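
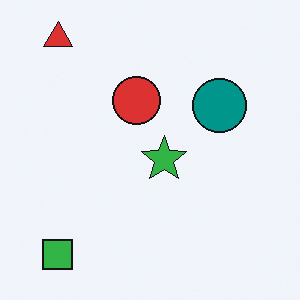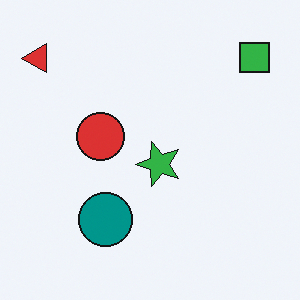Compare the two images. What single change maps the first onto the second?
The transformation is: transposed (reflected across the top-left ↔ bottom-right diagonal).

Shapes have swapped their row and column positions — what was in the top-right is now in the bottom-left — a diagonal reflection.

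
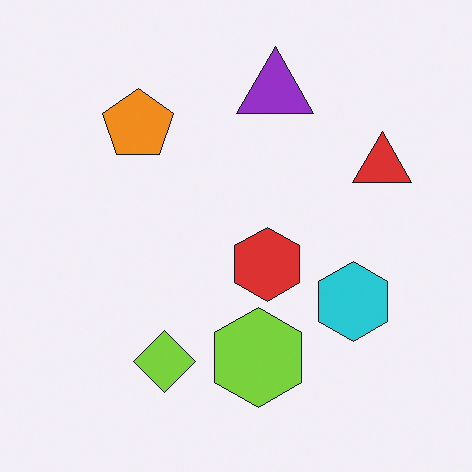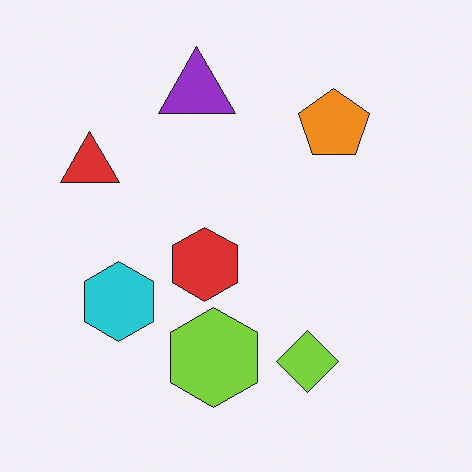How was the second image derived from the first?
The transformation is: flipped horizontally (left ↔ right).

The red triangle is in the right of the first image and the left of the second — shapes on opposite sides of the vertical midline have swapped in a mirror flip.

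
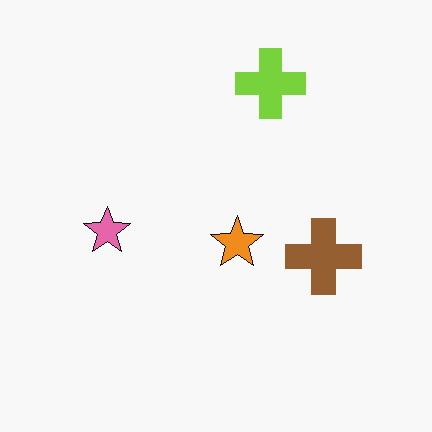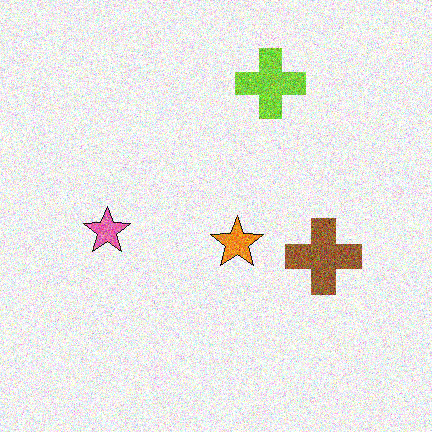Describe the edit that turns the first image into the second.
The transformation is: degraded with heavy additive noise.

Random speckle covers the whole image, including the flat background.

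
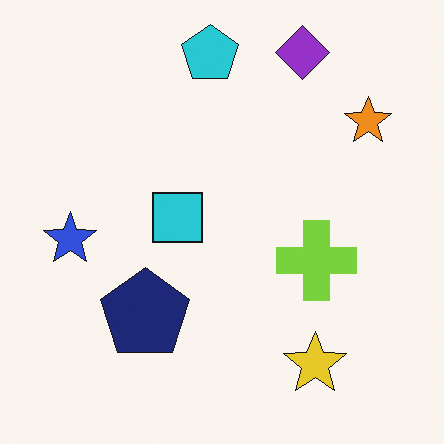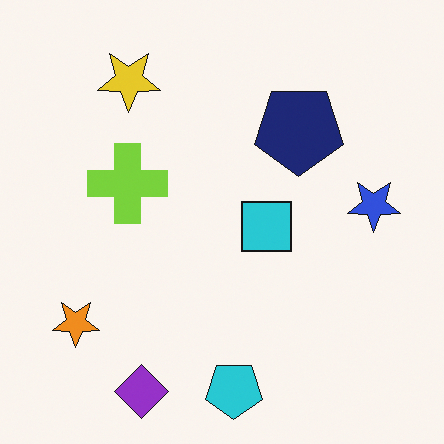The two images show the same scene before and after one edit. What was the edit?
The transformation is: rotated 180°.

The purple diamond sits in the top-right of the first image and the bottom-left of the second — consistent with a whole-image 180° rotation.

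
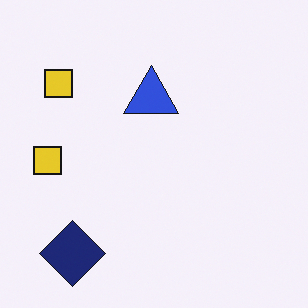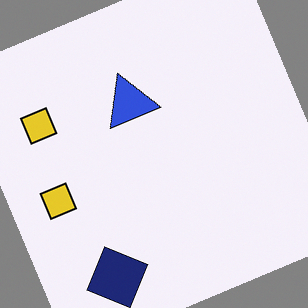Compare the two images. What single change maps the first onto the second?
The image was rotated counter-clockwise by a clearly visible amount.

Every shape is tilted by the same angle and the image corners show triangular fill wedges — a whole-image rotation by a non-right angle.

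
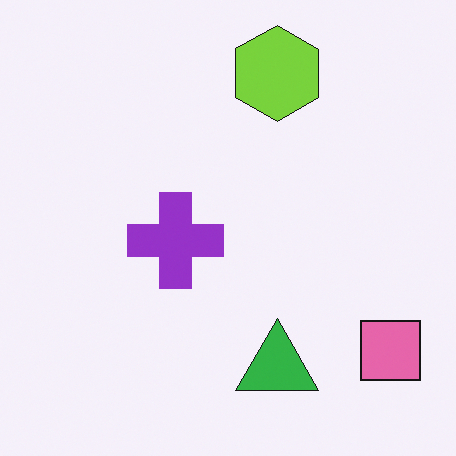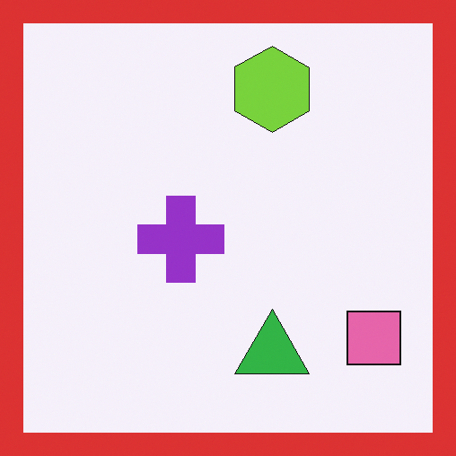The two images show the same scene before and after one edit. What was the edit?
The image was framed with a red border.

A solid red frame runs around the edge of the second image, with the content slightly shrunk inside it.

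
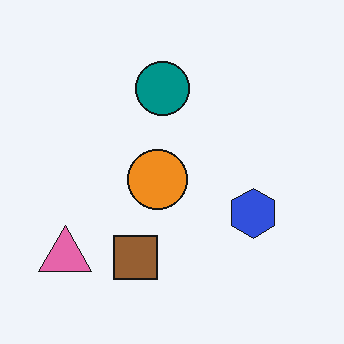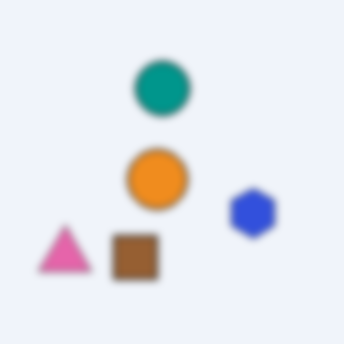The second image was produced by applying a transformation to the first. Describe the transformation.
It was moderately blurred.

Shape edges and outlines are uniformly softened across the whole image.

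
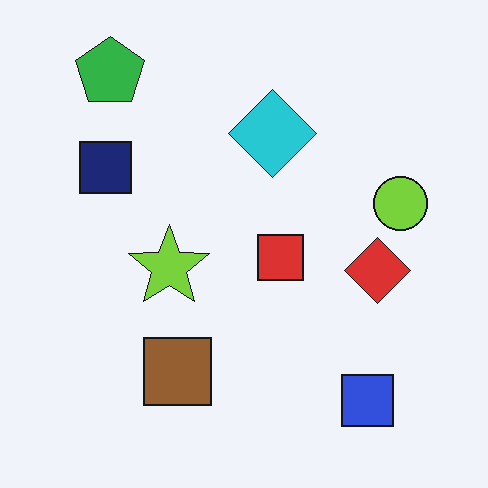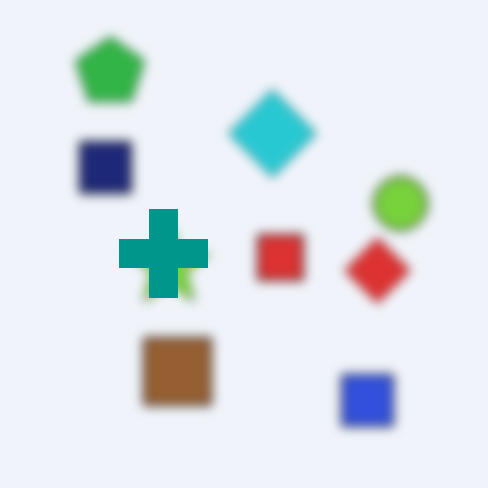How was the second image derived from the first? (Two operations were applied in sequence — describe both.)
The second image is the first strongly gaussian-blurred, then overlaid with an additional teal cross.

Shape edges and outlines are uniformly softened across the whole image. A teal cross appears in the second image that is absent from the first.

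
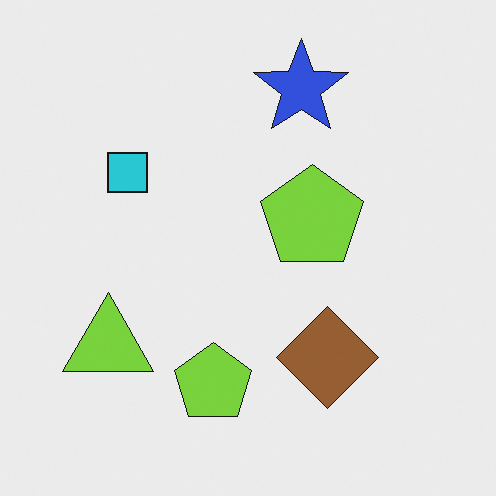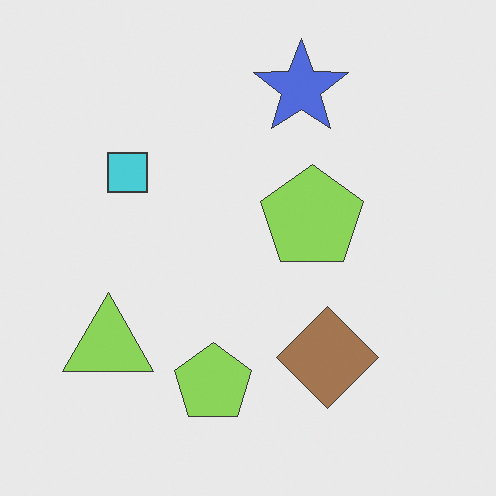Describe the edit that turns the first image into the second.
The image was given slightly reduced contrast.

Tones are pushed toward mid-grey across the whole image — a global contrast change.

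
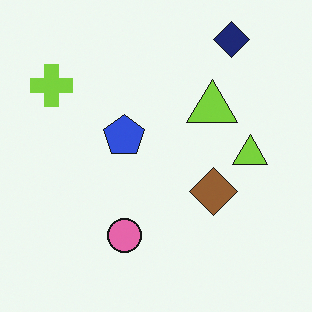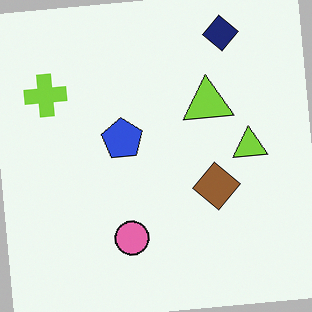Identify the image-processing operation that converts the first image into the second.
Rotated counter-clockwise by a small amount.

Every shape is tilted by the same angle and the image corners show triangular fill wedges — a whole-image rotation by a non-right angle.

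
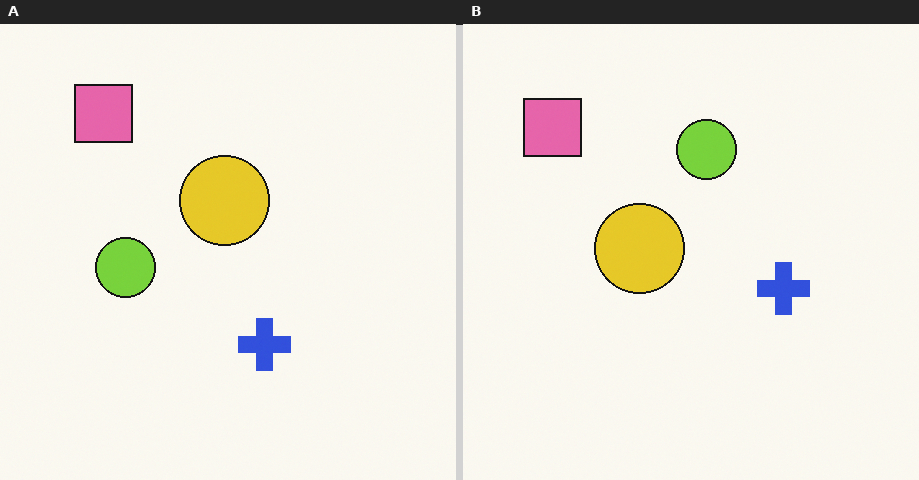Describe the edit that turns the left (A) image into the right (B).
The image was transposed (reflected across the top-left ↔ bottom-right diagonal).

Shapes have swapped their row and column positions — what was in the top-right is now in the bottom-left — a diagonal reflection.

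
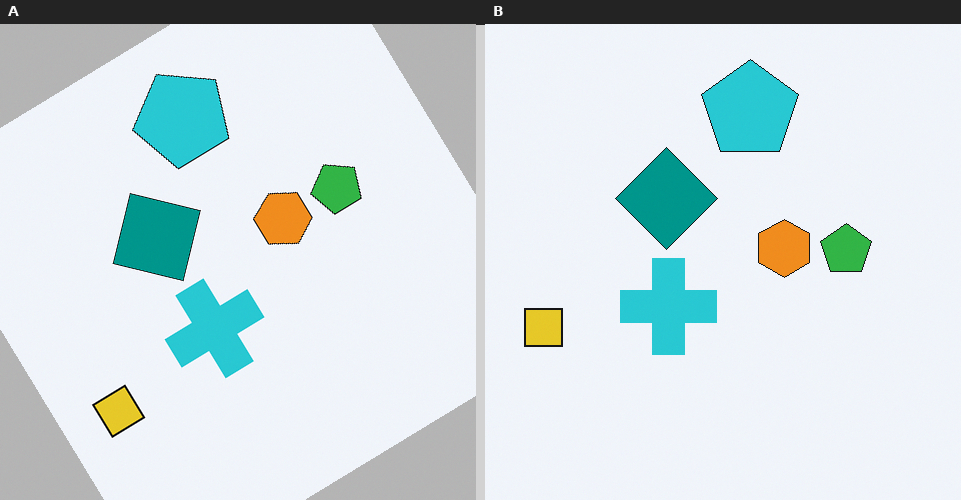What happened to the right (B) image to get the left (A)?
Rotated counter-clockwise by a large amount — several tens of degrees.

Every shape is tilted by the same angle and the image corners show triangular fill wedges — a whole-image rotation by a non-right angle.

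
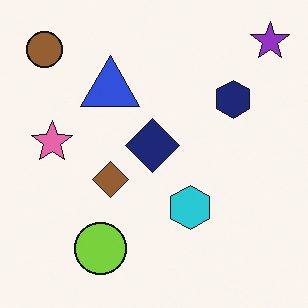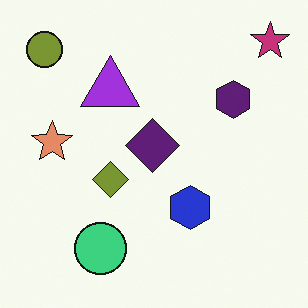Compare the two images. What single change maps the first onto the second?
The transformation is: hue-shifted slightly.

Every shape's color has rotated by the same amount around the hue wheel — a uniform hue shift.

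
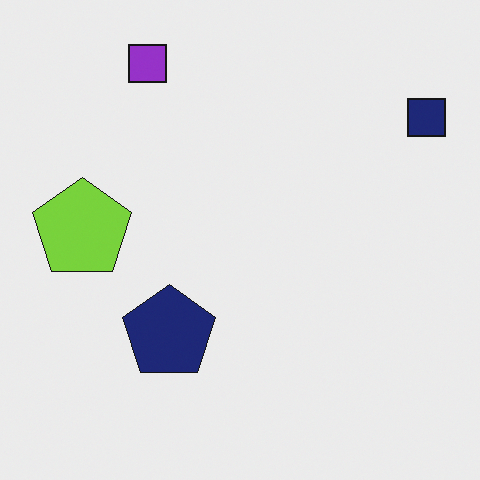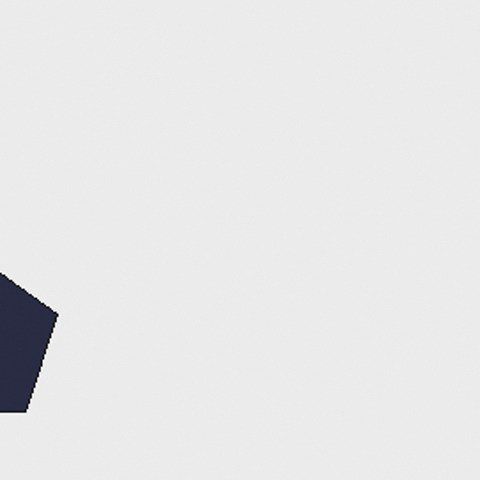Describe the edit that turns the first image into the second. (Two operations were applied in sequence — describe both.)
This is the original image cropped to a noticeably smaller region and rescaled, then made much more muted (saturation change).

The visible shapes are larger and the field of view is narrower; shapes near the original edges may be partly or wholly outside the frame — a crop-and-rescale. All colors are more muted and greyish — a global saturation change.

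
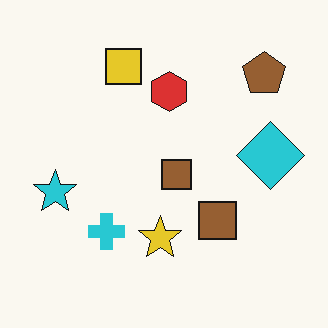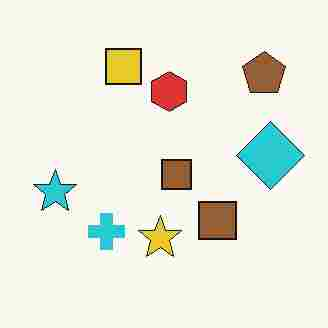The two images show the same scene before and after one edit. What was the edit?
The transformation is: degraded with heavy JPEG compression.

Blocky 8×8 compression artifacts appear around shape edges and the flat background shows ringing — characteristic JPEG degradation.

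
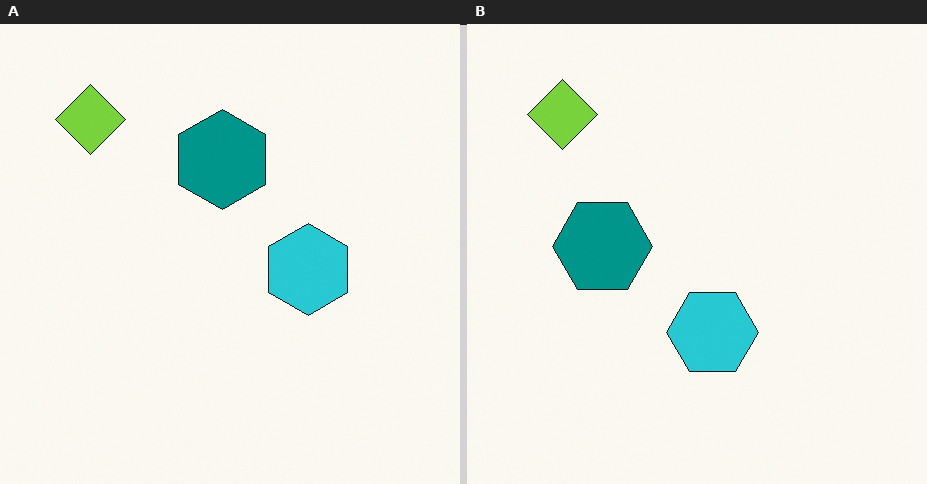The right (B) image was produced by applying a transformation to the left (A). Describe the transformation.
The transformation is: transposed (reflected across the top-left ↔ bottom-right diagonal).

Shapes have swapped their row and column positions — what was in the top-right is now in the bottom-left — a diagonal reflection.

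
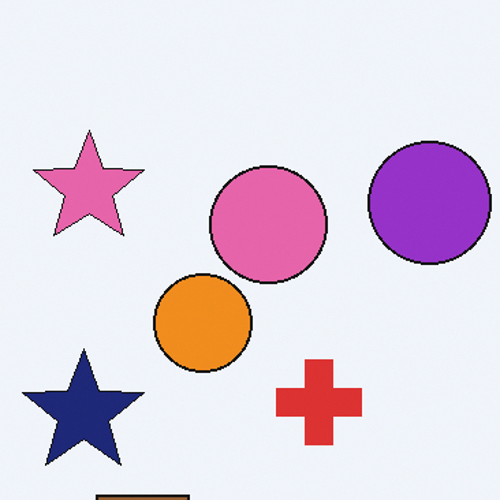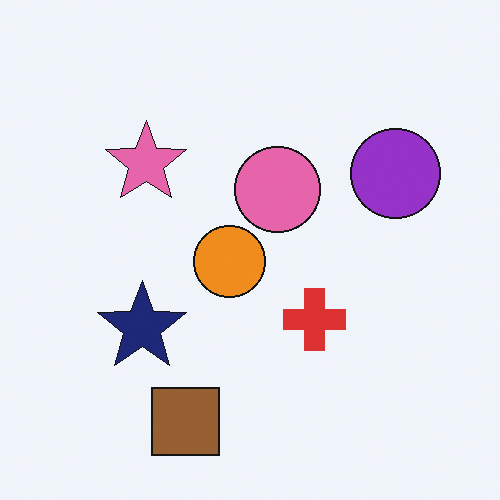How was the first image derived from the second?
The first image is the second cropped slightly and scaled back up.

The visible shapes are larger and the field of view is narrower; shapes near the original edges may be partly or wholly outside the frame — a crop-and-rescale.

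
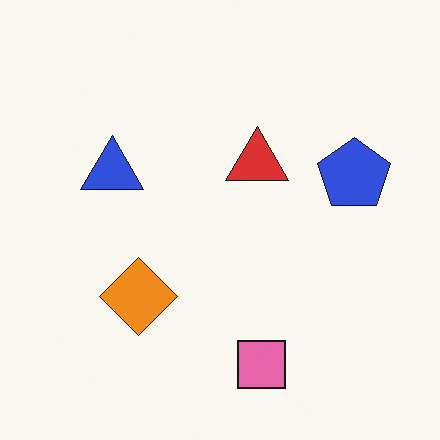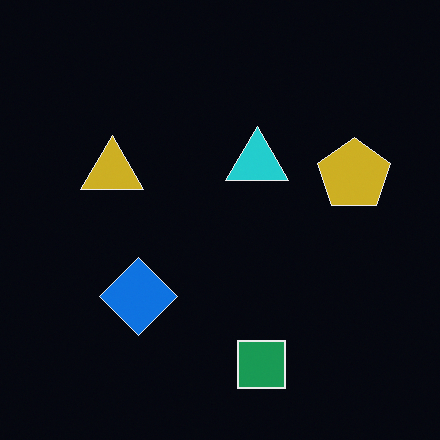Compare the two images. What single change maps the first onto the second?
Color-inverted (negative).

The light background has become dark and every shape's color is its complement — a photographic negative.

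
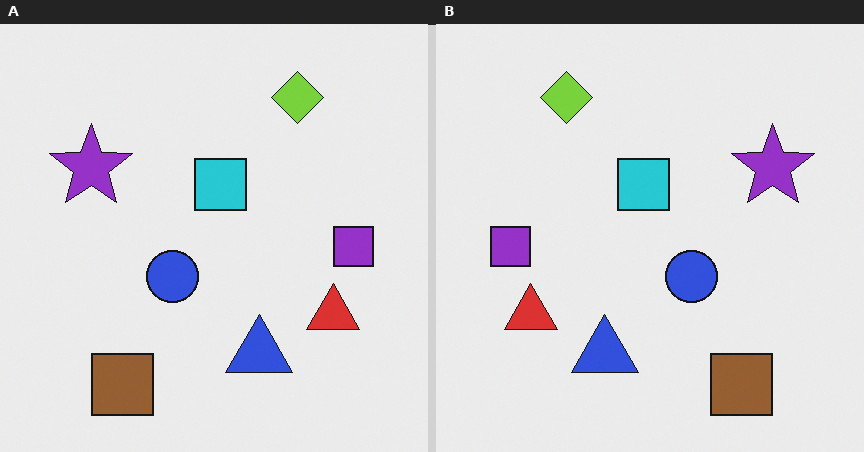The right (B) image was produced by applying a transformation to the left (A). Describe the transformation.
It was flipped horizontally (left ↔ right).

The purple square is in the right of the left (A) image and the left of the right (B) — shapes on opposite sides of the vertical midline have swapped in a mirror flip.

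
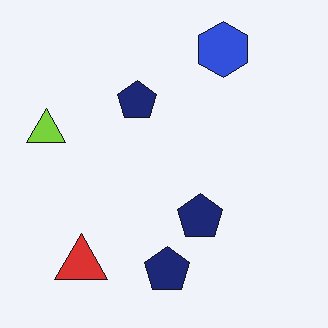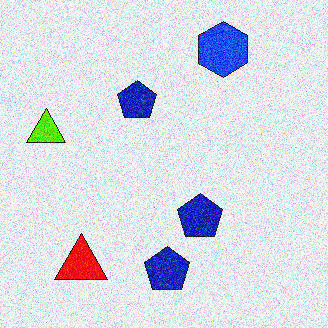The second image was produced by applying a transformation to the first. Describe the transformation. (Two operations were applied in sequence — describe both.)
The second image is the first made much more vivid (saturation change), then degraded with heavy additive noise.

All colors are more vivid — a global saturation change. Random speckle covers the whole image, including the flat background.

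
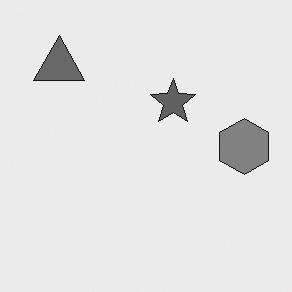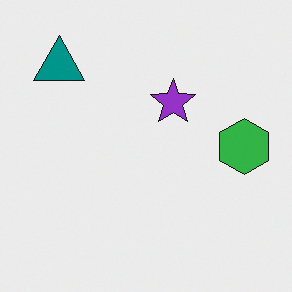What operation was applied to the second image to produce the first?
The image was converted to grayscale.

All color is removed — every shape is now a shade of grey.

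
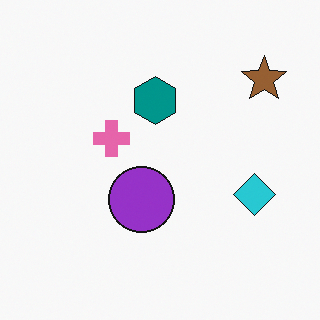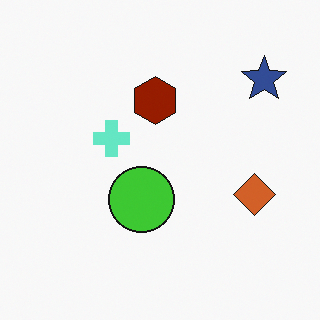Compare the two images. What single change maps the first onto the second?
The image was hue-shifted by a large amount.

Every shape's color has rotated by the same amount around the hue wheel — a uniform hue shift.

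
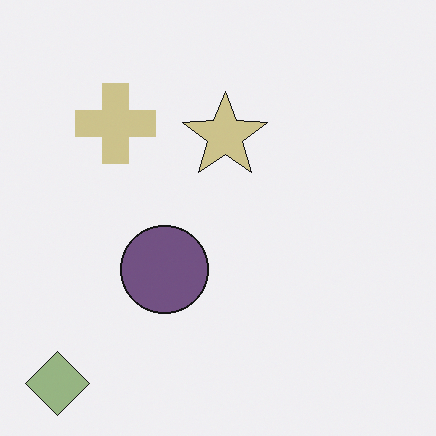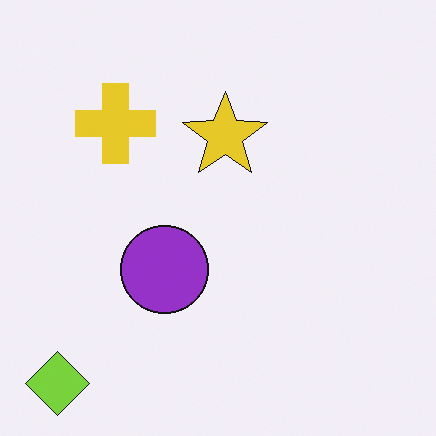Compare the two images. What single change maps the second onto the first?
The transformation is: heavily desaturated.

All colors are more muted and greyish — a global saturation change.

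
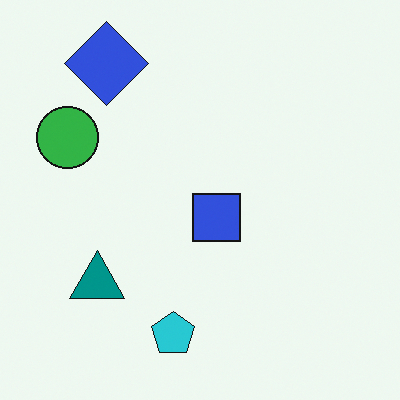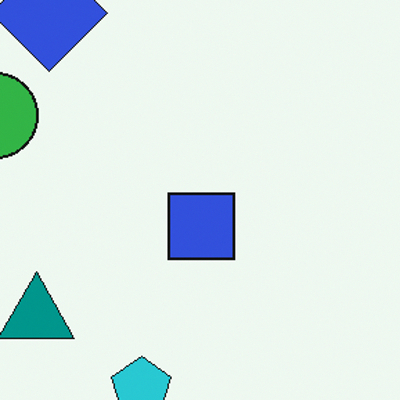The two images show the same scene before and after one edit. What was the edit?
It was cropped to a modestly smaller region and rescaled.

The visible shapes are larger and the field of view is narrower; shapes near the original edges may be partly or wholly outside the frame — a crop-and-rescale.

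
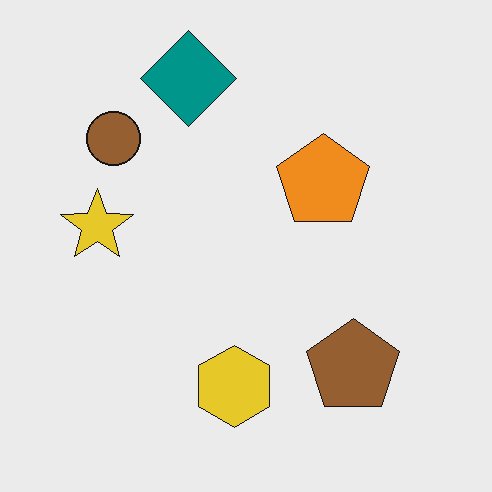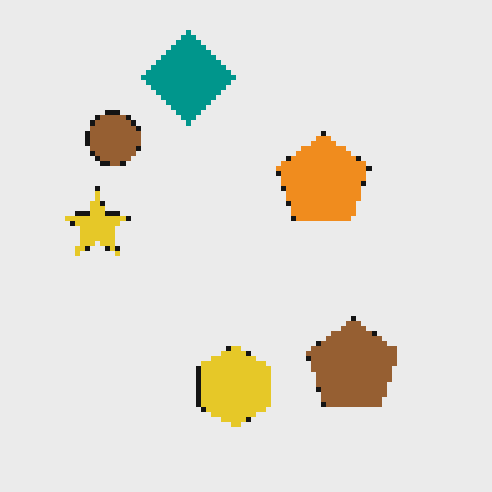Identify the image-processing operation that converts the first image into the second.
It was mildly pixelated.

Shapes are reduced to large square blocks; fine edges and outlines are lost — a downscale-then-upscale (mosaic) effect.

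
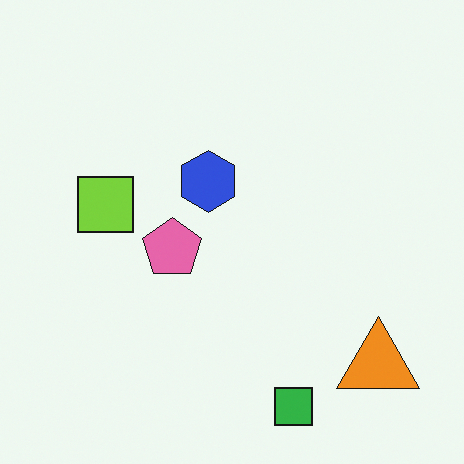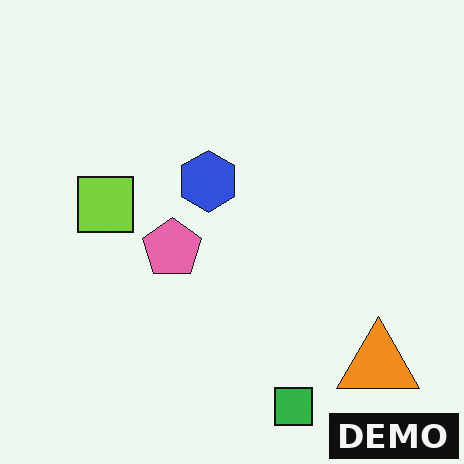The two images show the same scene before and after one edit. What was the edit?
The second image is the first watermarked with the text "DEMO" in the lower-right corner.

A dark label reading "DEMO" appears in the lower-right corner.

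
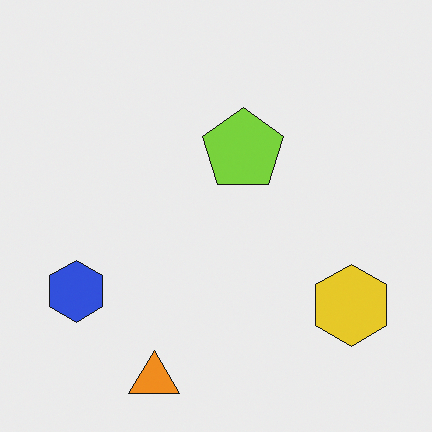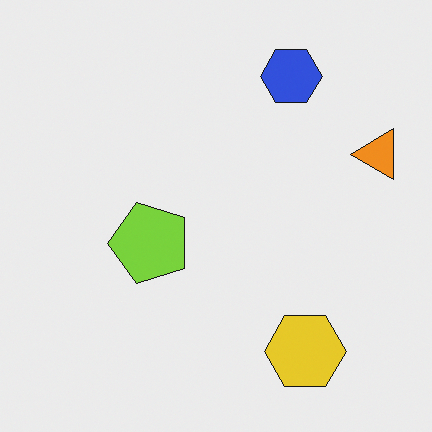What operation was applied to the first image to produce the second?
It was transposed (reflected across the top-left ↔ bottom-right diagonal).

Shapes have swapped their row and column positions — what was in the top-right is now in the bottom-left — a diagonal reflection.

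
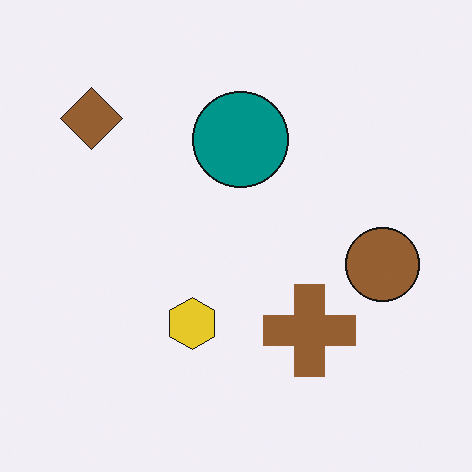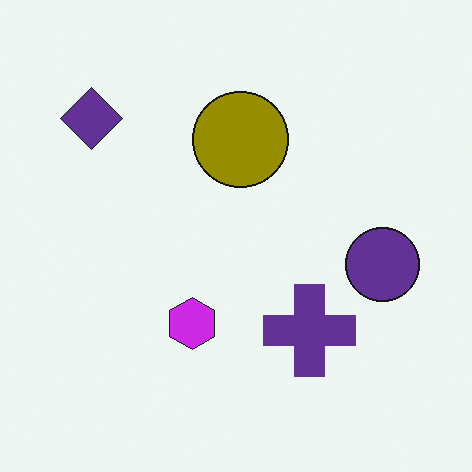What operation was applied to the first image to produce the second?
Hue-shifted through roughly half the color wheel.

Every shape's color has rotated by the same amount around the hue wheel — a uniform hue shift.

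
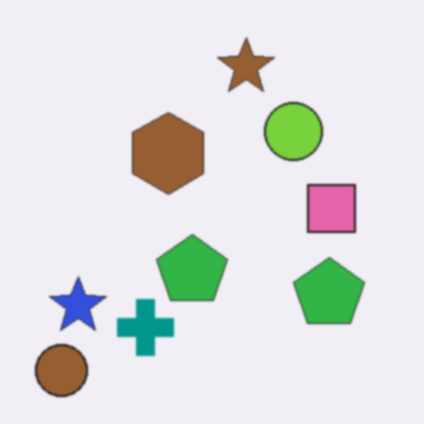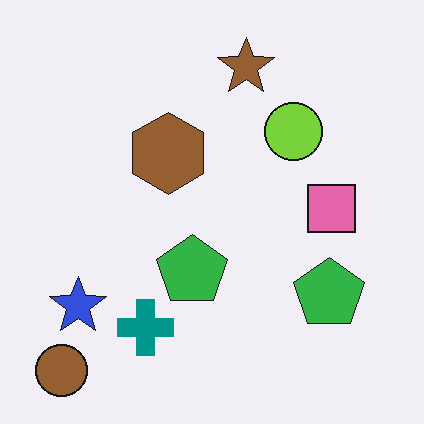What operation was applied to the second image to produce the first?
The image was given a subtle gaussian blur.

Shape edges and outlines are uniformly softened across the whole image.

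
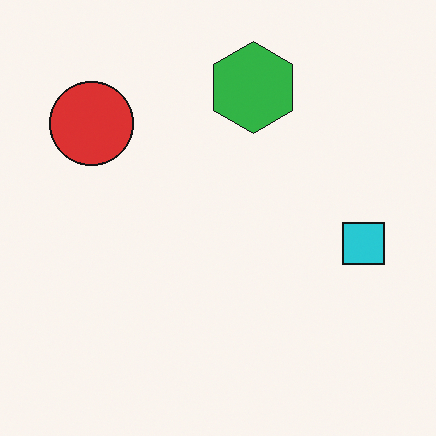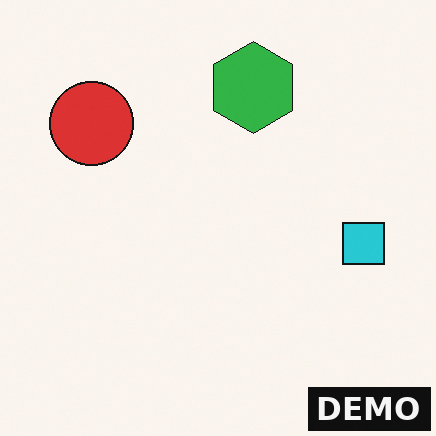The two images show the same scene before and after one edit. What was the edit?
Watermarked with the text "DEMO" in the lower-right corner.

A dark label reading "DEMO" appears in the lower-right corner.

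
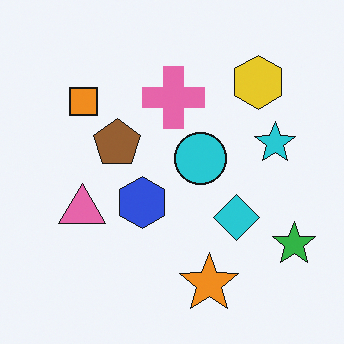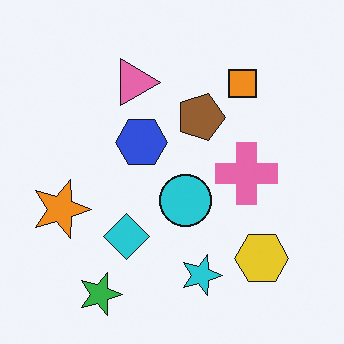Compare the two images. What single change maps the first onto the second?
The transformation is: rotated 90° clockwise.

The green star sits in the bottom-right of the first image and the bottom-left of the second — consistent with a whole-image 90° clockwise rotation.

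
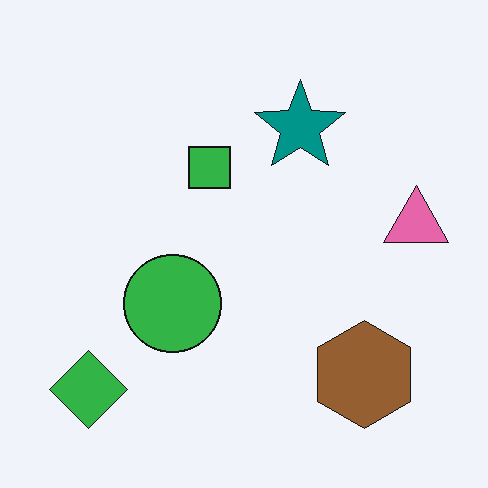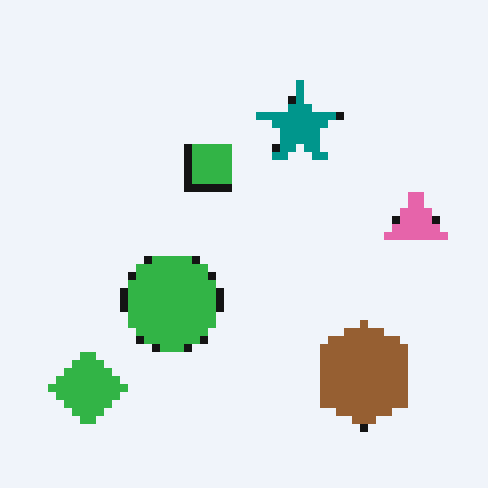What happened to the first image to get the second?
This is the original image moderately pixelated.

Shapes are reduced to large square blocks; fine edges and outlines are lost — a downscale-then-upscale (mosaic) effect.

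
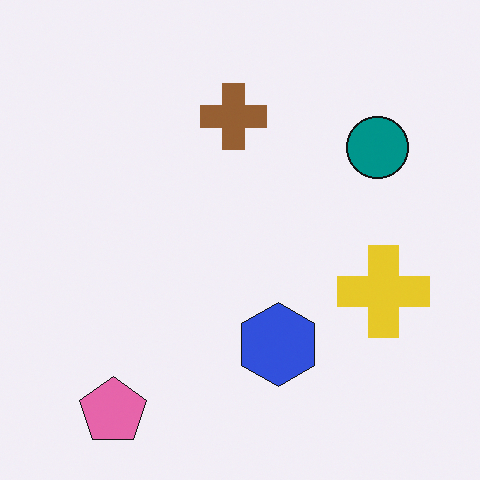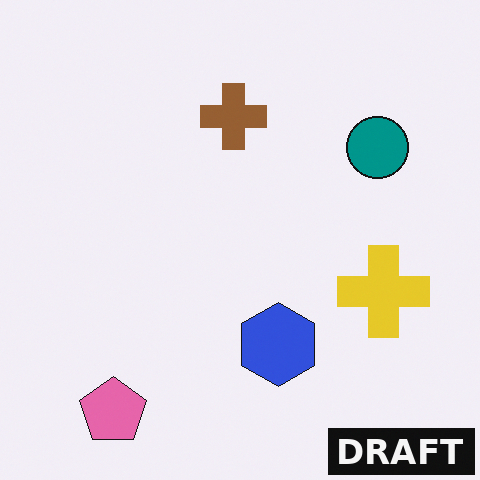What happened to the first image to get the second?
The second image is the first watermarked with the text "DRAFT" in the lower-right corner.

A dark label reading "DRAFT" appears in the lower-right corner.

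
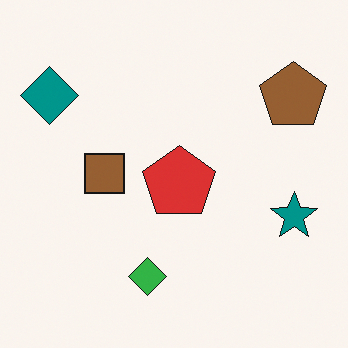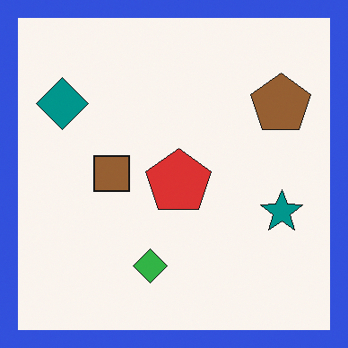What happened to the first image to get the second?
The transformation is: framed with a blue border.

A solid blue frame runs around the edge of the second image, with the content slightly shrunk inside it.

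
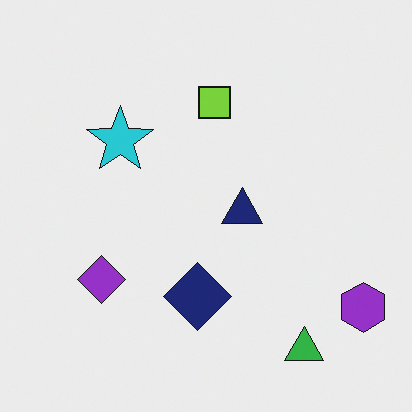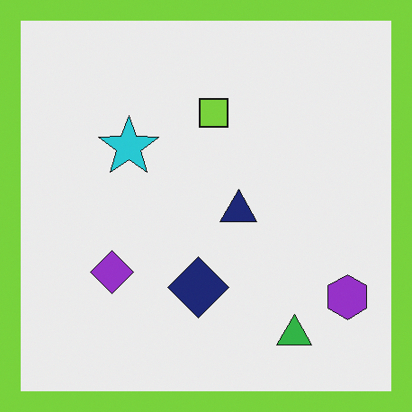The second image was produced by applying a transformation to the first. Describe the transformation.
The second image is the first framed with a lime border.

A solid lime frame runs around the edge of the second image, with the content slightly shrunk inside it.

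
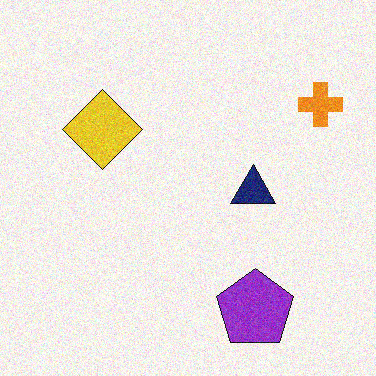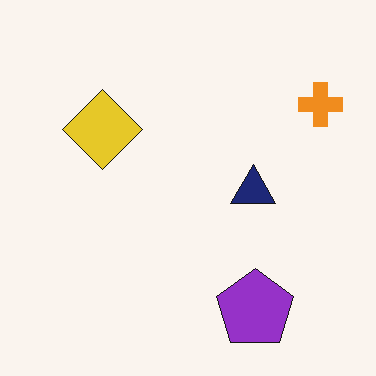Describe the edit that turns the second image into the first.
The transformation is: degraded with visible gaussian noise.

Random speckle covers the whole image, including the flat background.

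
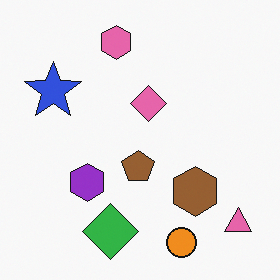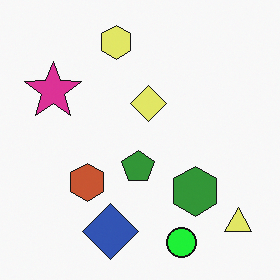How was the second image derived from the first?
It was hue-shifted by a moderate amount.

Every shape's color has rotated by the same amount around the hue wheel — a uniform hue shift.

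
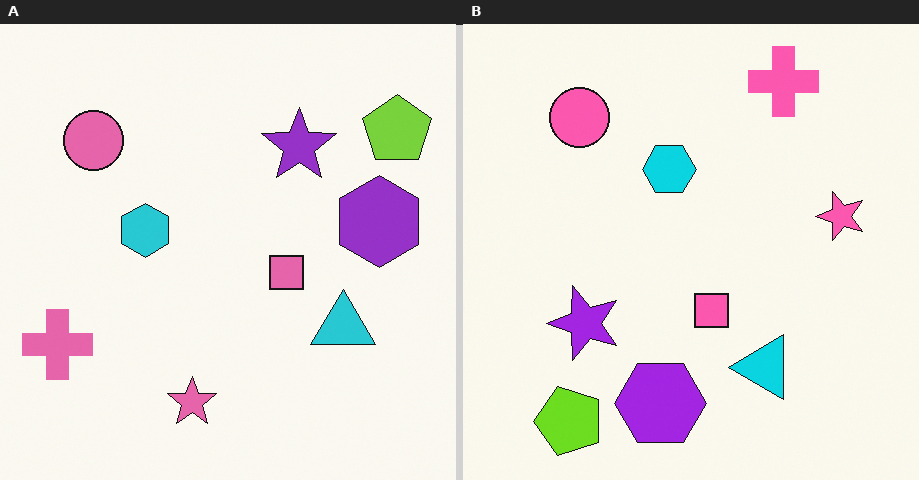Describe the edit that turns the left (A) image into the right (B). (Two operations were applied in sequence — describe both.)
The transformation is: slightly oversaturated, then transposed (reflected across the top-left ↔ bottom-right diagonal).

All colors are more vivid — a global saturation change. Shapes have swapped their row and column positions — what was in the top-right is now in the bottom-left — a diagonal reflection.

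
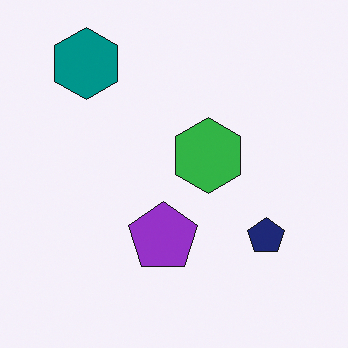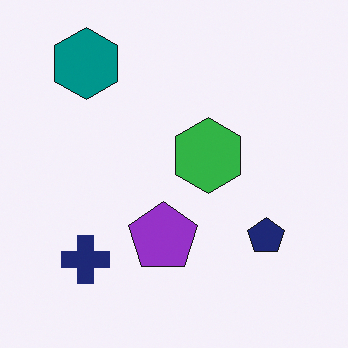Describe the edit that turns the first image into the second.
This is the original image overlaid with an additional navy cross.

A navy cross appears in the second image that is absent from the first.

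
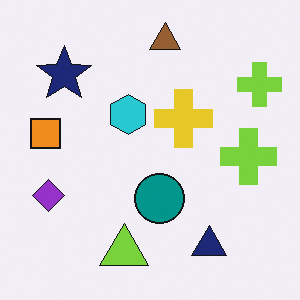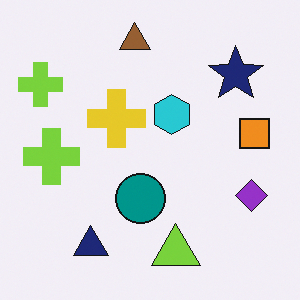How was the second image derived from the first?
The image was flipped horizontally (left ↔ right).

The orange square is in the left of the first image and the right of the second — shapes on opposite sides of the vertical midline have swapped in a mirror flip.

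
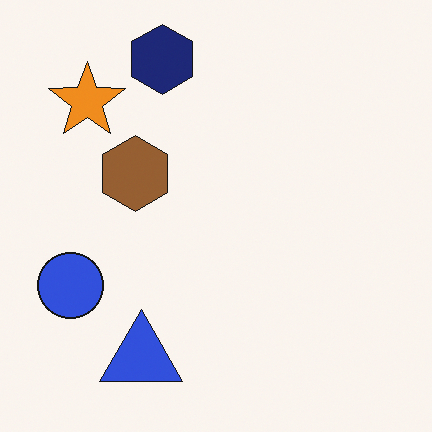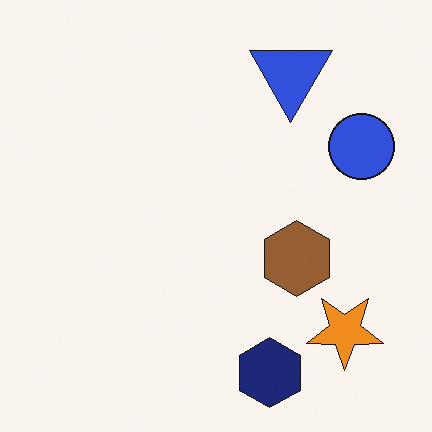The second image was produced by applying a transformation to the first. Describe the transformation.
This is the original image rotated 180°.

The orange star sits in the top-left of the first image and the bottom-right of the second — consistent with a whole-image 180° rotation.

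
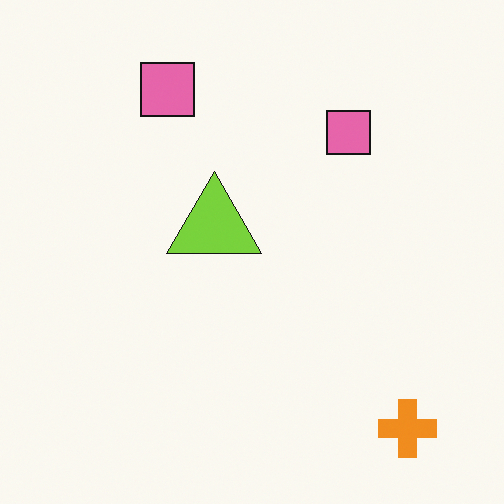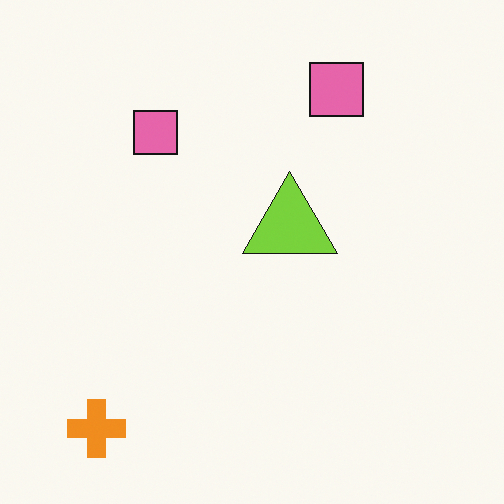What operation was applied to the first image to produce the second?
The image was flipped horizontally (left ↔ right).

The orange cross is in the bottom-right of the first image and the bottom-left of the second — shapes on opposite sides of the vertical midline have swapped in a mirror flip.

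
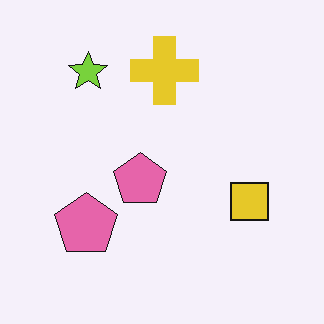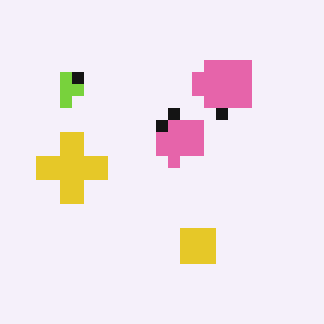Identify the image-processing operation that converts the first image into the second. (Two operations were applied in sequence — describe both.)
The image was heavily pixelated into large blocks, then transposed (reflected across the top-left ↔ bottom-right diagonal).

Shapes are reduced to large square blocks; fine edges and outlines are lost — a downscale-then-upscale (mosaic) effect. Shapes have swapped their row and column positions — what was in the top-right is now in the bottom-left — a diagonal reflection.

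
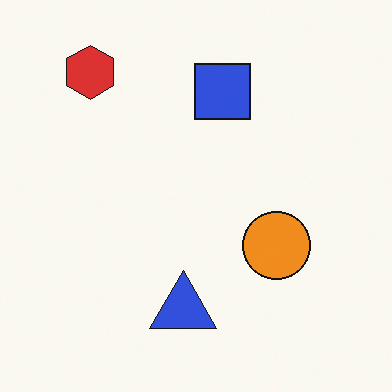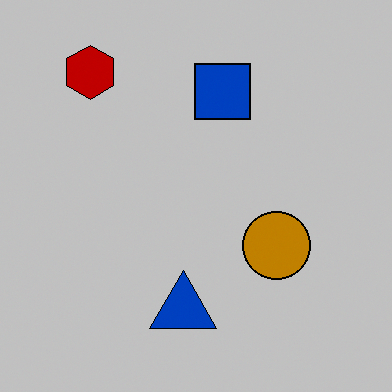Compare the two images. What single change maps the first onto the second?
It was heavily posterized to just a handful of flat colors.

Each flat color has snapped to a coarser quantized level — most visibly, the near-white background has dropped to a flat grey.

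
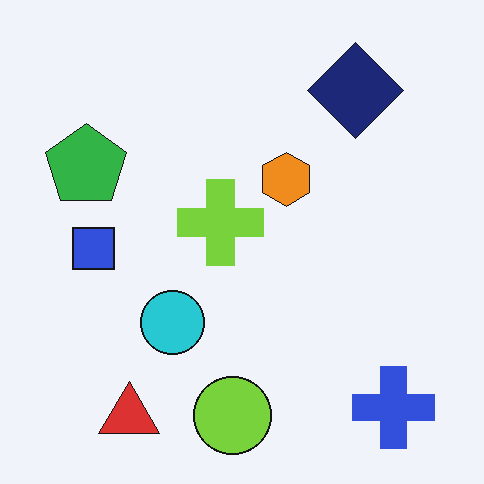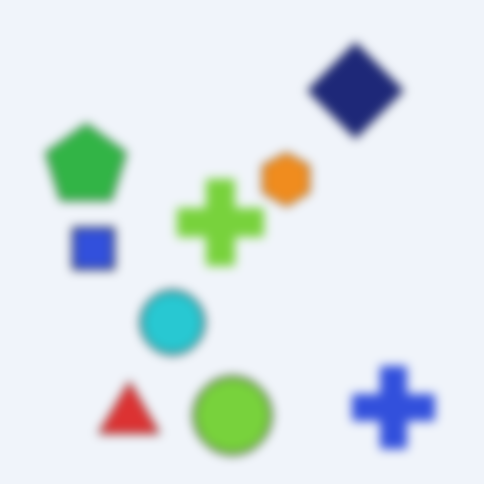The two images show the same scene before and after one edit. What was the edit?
This is the original image heavily blurred.

Shape edges and outlines are uniformly softened across the whole image.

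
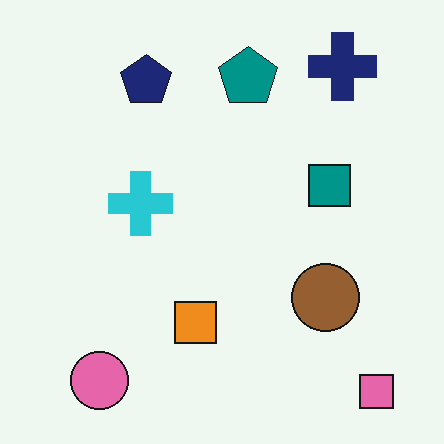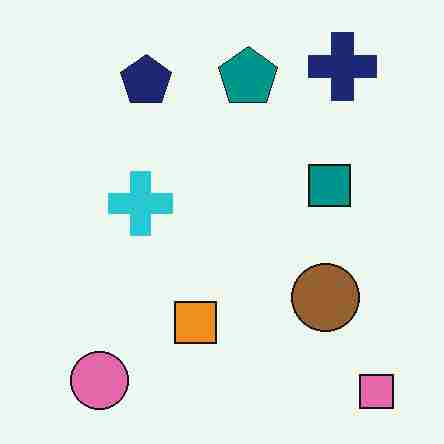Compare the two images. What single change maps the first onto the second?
Heavily JPEG-compressed with obvious blocking artifacts.

Blocky 8×8 compression artifacts appear around shape edges and the flat background shows ringing — characteristic JPEG degradation.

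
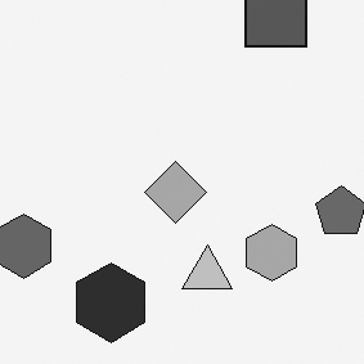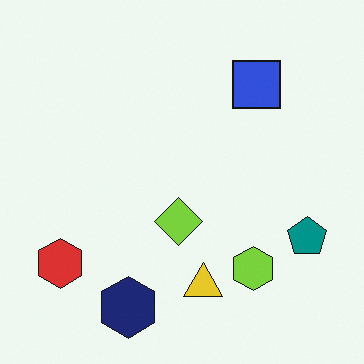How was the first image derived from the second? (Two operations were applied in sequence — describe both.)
This is the original image cropped to a modestly smaller region and rescaled, then converted to grayscale.

The visible shapes are larger and the field of view is narrower; shapes near the original edges may be partly or wholly outside the frame — a crop-and-rescale. All color is removed — every shape is now a shade of grey.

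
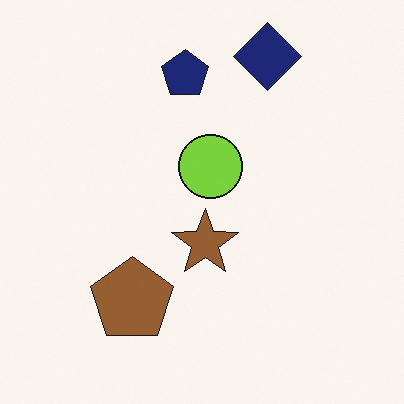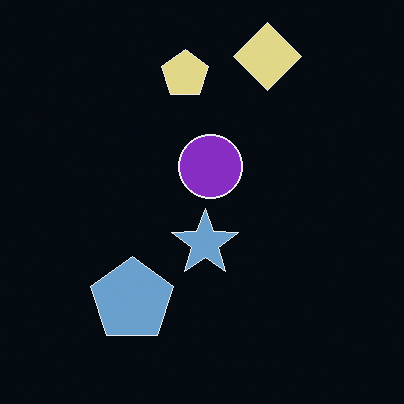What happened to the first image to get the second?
This is the original image color-inverted (negative).

The light background has become dark and every shape's color is its complement — a photographic negative.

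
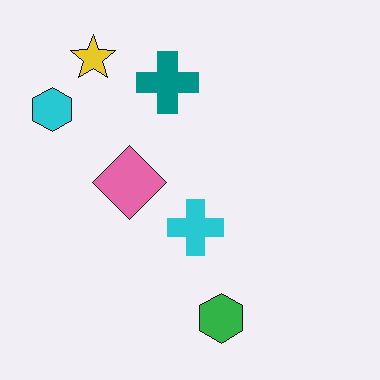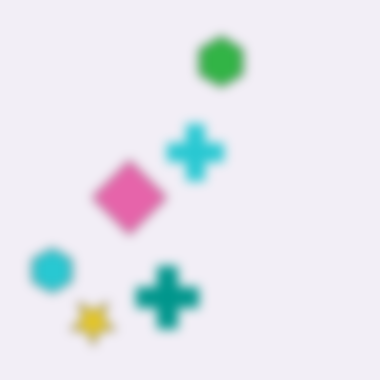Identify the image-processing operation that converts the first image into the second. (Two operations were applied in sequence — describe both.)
Strongly gaussian-blurred, then flipped vertically (top ↔ bottom).

Shape edges and outlines are uniformly softened across the whole image. The yellow star is in the top-left of the first image and the bottom-left of the second — shapes on opposite sides of the horizontal midline have swapped in a mirror flip.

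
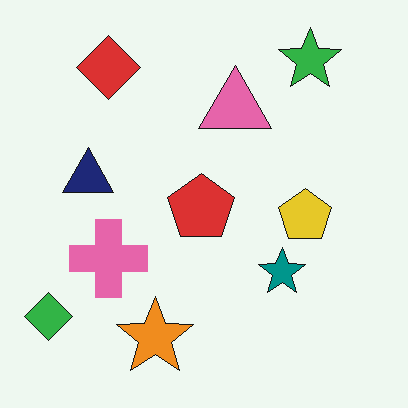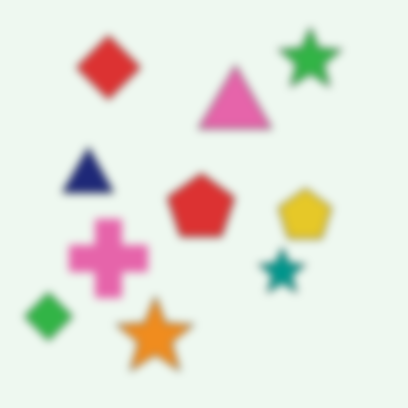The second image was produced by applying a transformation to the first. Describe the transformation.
Noticeably gaussian-blurred.

Shape edges and outlines are uniformly softened across the whole image.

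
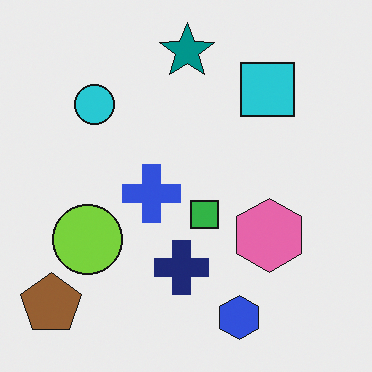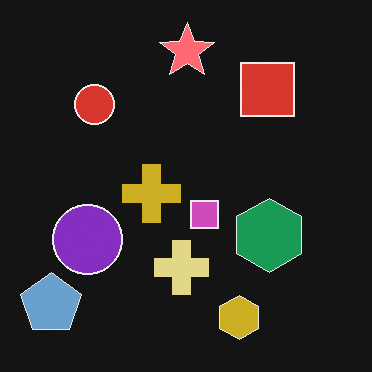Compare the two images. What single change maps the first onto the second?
Color-inverted (negative).

The light background has become dark and every shape's color is its complement — a photographic negative.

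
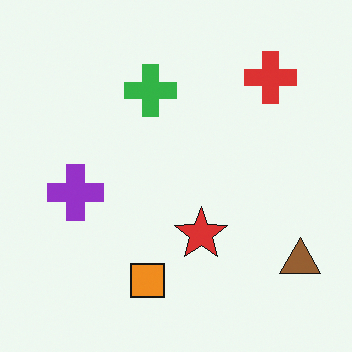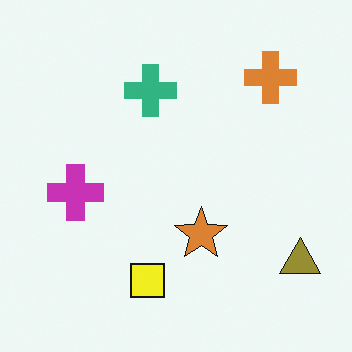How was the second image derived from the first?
The image was hue-shifted by a small amount.

Every shape's color has rotated by the same amount around the hue wheel — a uniform hue shift.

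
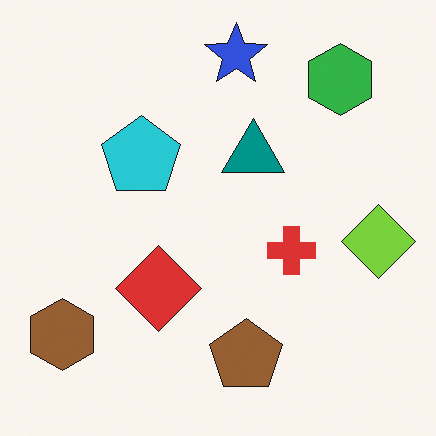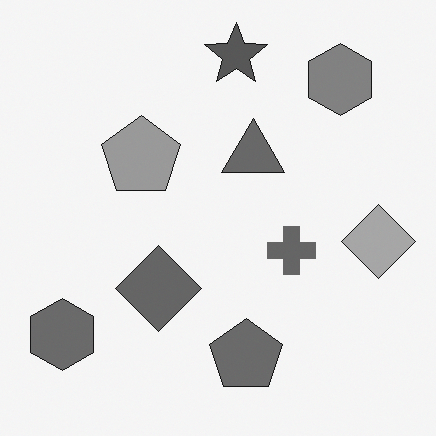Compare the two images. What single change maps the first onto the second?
The image was converted to grayscale.

All color is removed — every shape is now a shade of grey.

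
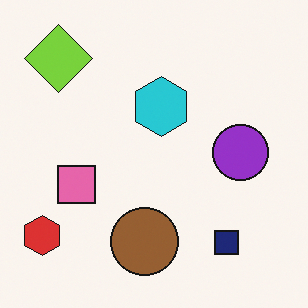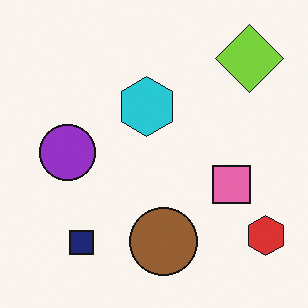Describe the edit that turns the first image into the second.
The second image is the first flipped horizontally (left ↔ right).

The red hexagon is in the bottom-left of the first image and the bottom-right of the second — shapes on opposite sides of the vertical midline have swapped in a mirror flip.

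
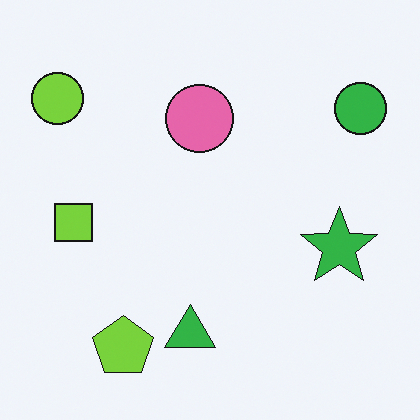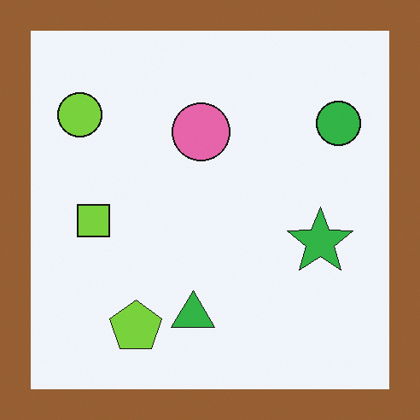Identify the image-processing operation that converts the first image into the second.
The second image is the first framed with a brown border.

A solid brown frame runs around the edge of the second image, with the content slightly shrunk inside it.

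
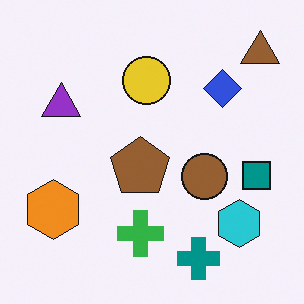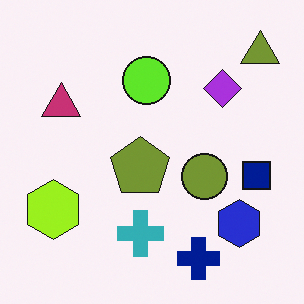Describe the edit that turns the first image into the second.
Hue-shifted slightly.

Every shape's color has rotated by the same amount around the hue wheel — a uniform hue shift.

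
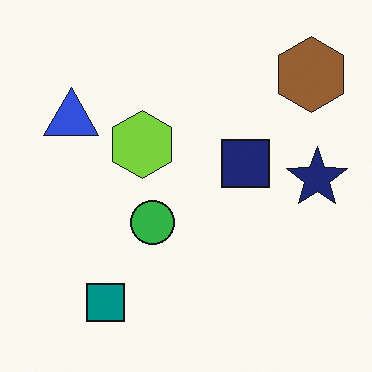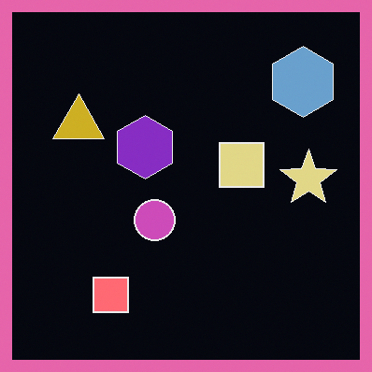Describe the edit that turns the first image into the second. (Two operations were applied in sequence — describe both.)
It was color-inverted (negative), then framed with a pink border.

The light background has become dark and every shape's color is its complement — a photographic negative. A solid pink frame runs around the edge of the second image, with the content slightly shrunk inside it.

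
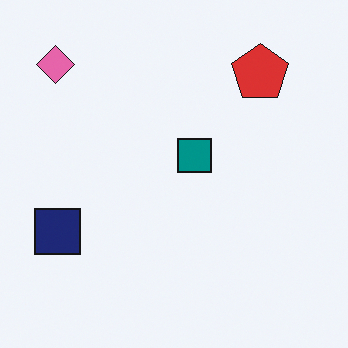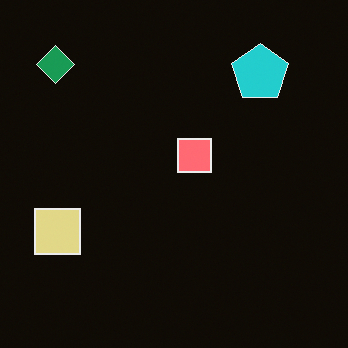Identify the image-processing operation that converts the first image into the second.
The transformation is: color-inverted (negative).

The light background has become dark and every shape's color is its complement — a photographic negative.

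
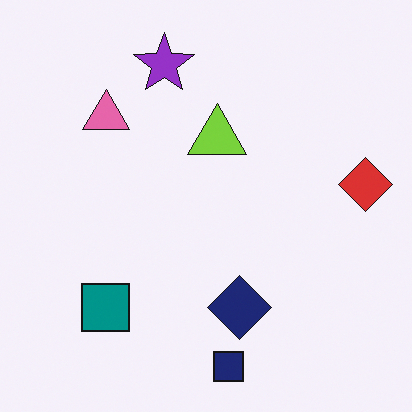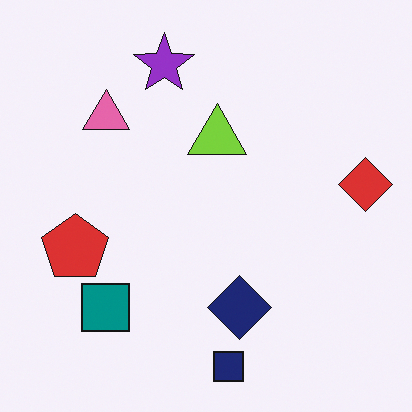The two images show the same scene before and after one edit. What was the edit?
The second image is the first overlaid with an additional red pentagon.

A red pentagon appears in the second image that is absent from the first.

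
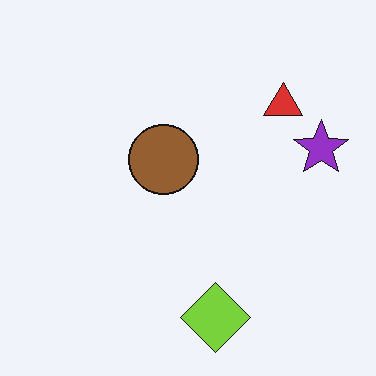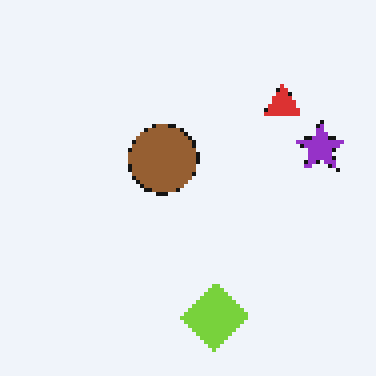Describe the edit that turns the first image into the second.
It was mildly pixelated.

Shapes are reduced to large square blocks; fine edges and outlines are lost — a downscale-then-upscale (mosaic) effect.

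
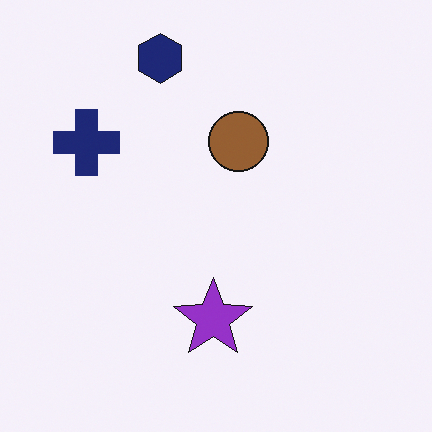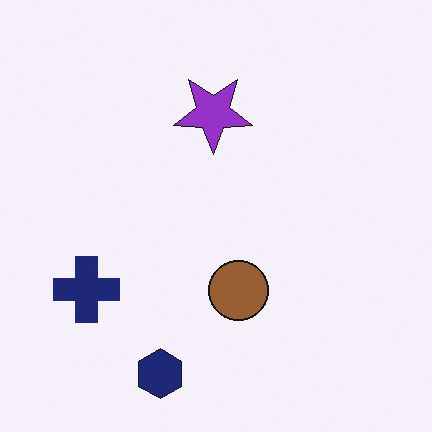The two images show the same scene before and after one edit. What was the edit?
This is the original image flipped vertically (top ↔ bottom).

The navy hexagon is in the top of the first image and the bottom of the second — shapes on opposite sides of the horizontal midline have swapped in a mirror flip.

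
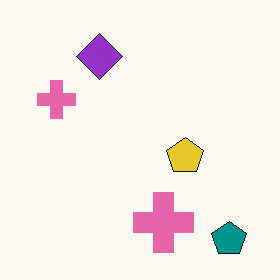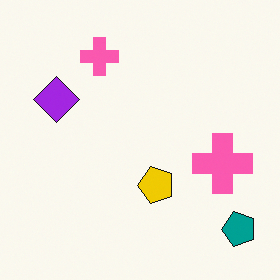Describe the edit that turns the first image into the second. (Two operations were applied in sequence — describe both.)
It was slightly oversaturated, then transposed (reflected across the top-left ↔ bottom-right diagonal).

All colors are more vivid — a global saturation change. Shapes have swapped their row and column positions — what was in the top-right is now in the bottom-left — a diagonal reflection.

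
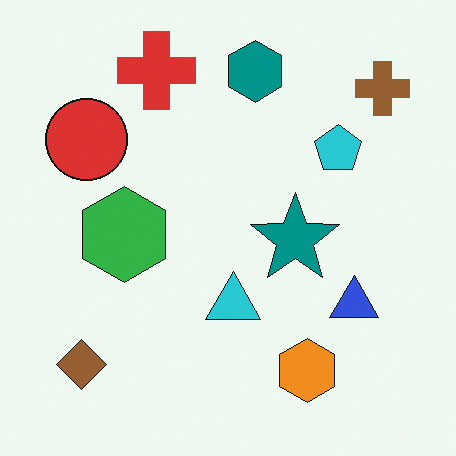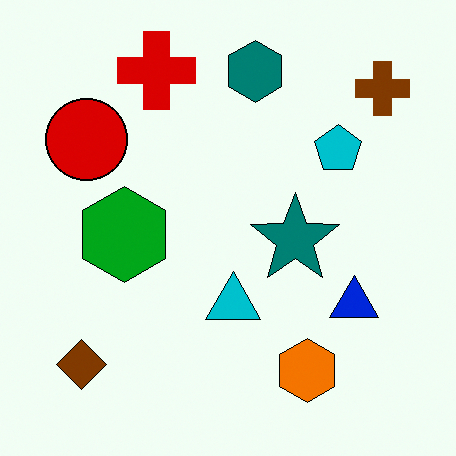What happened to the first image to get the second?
The transformation is: given slightly increased contrast.

Tones are pushed away from mid-grey across the whole image — a global contrast change.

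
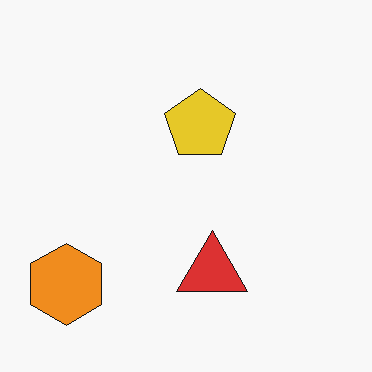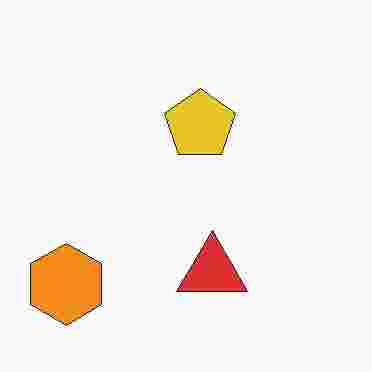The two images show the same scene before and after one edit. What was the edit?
The image was heavily JPEG-compressed with obvious blocking artifacts.

Blocky 8×8 compression artifacts appear around shape edges and the flat background shows ringing — characteristic JPEG degradation.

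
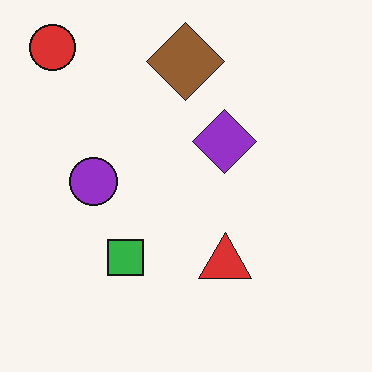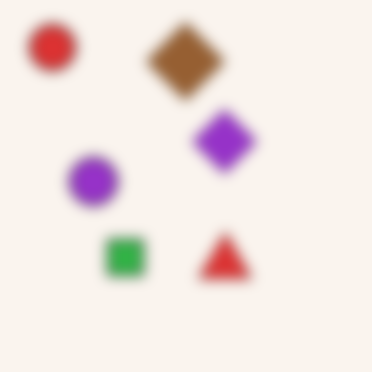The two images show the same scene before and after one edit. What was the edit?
This is the original image strongly gaussian-blurred.

Shape edges and outlines are uniformly softened across the whole image.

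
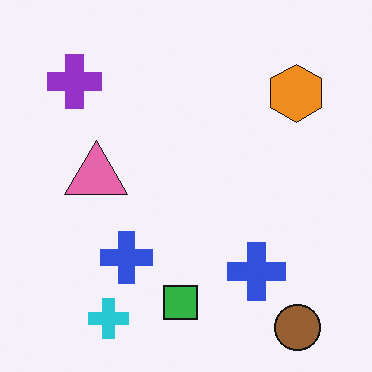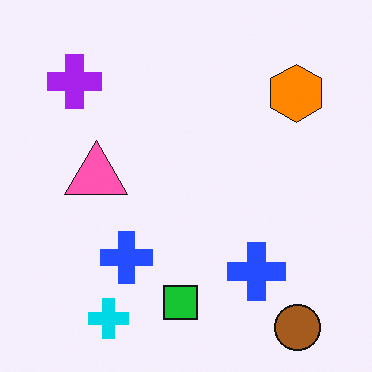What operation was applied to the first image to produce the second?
This is the original image slightly oversaturated.

All colors are more vivid — a global saturation change.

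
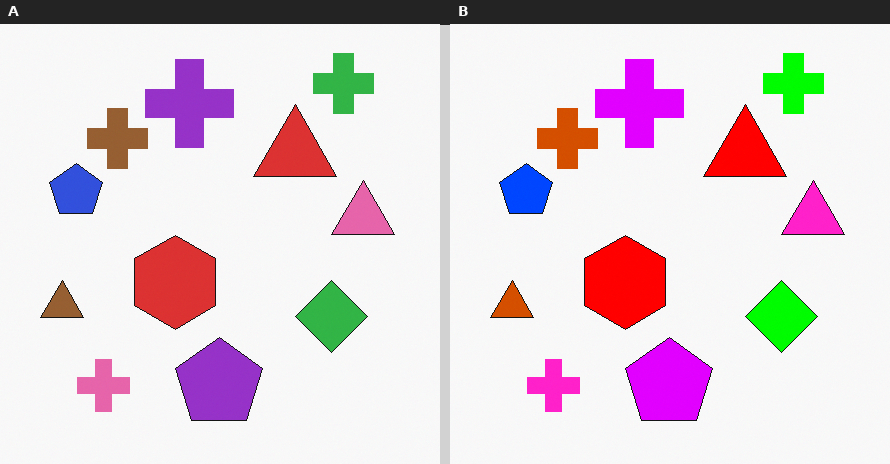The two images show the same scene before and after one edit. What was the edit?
It was made much more vivid (saturation change).

All colors are more vivid — a global saturation change.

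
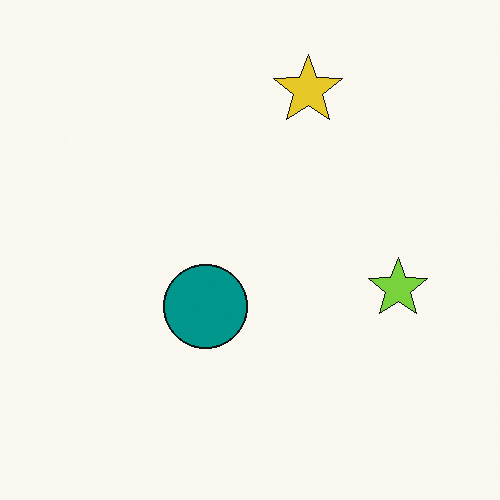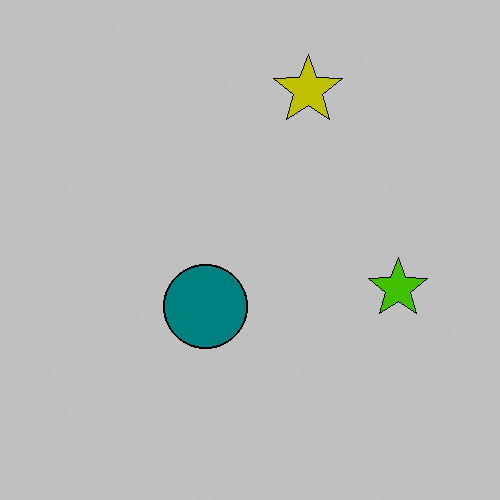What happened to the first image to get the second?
The image was aggressively posterized.

Each flat color has snapped to a coarser quantized level — most visibly, the near-white background has dropped to a flat grey.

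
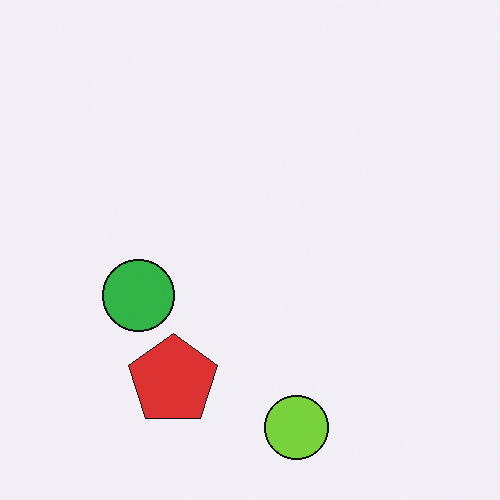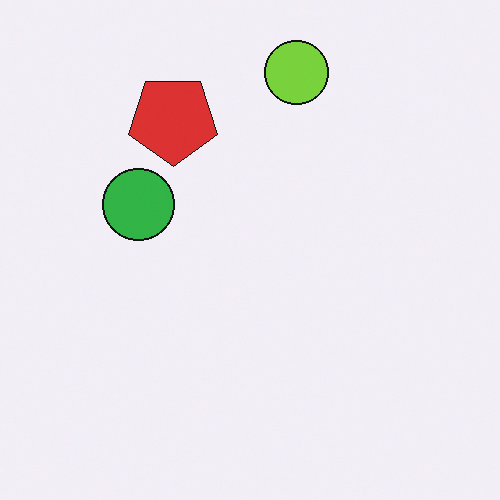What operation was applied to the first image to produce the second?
The image was flipped vertically (top ↔ bottom).

The lime circle is in the bottom of the first image and the top of the second — shapes on opposite sides of the horizontal midline have swapped in a mirror flip.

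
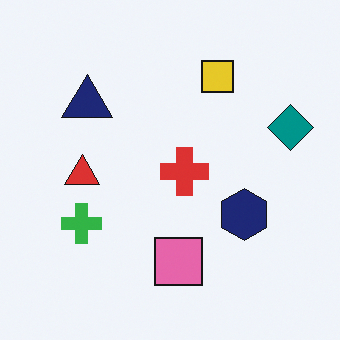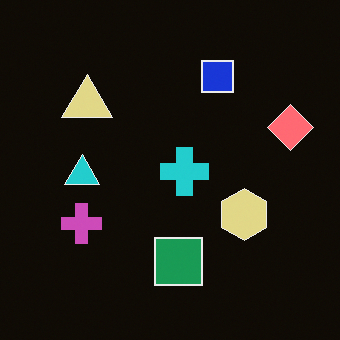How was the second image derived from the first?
This is the original image color-inverted (negative).

The light background has become dark and every shape's color is its complement — a photographic negative.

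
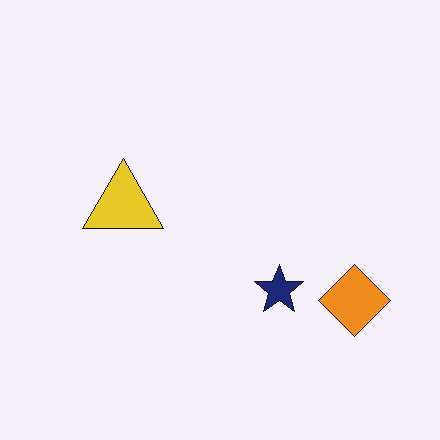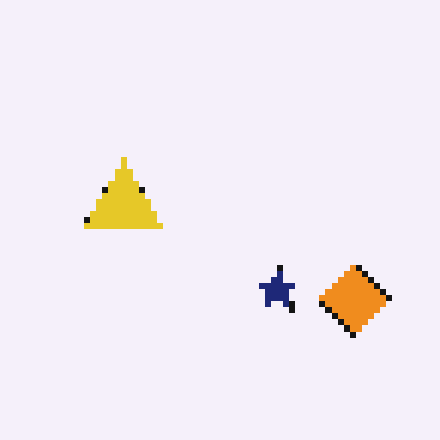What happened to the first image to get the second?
The second image is the first moderately pixelated.

Shapes are reduced to large square blocks; fine edges and outlines are lost — a downscale-then-upscale (mosaic) effect.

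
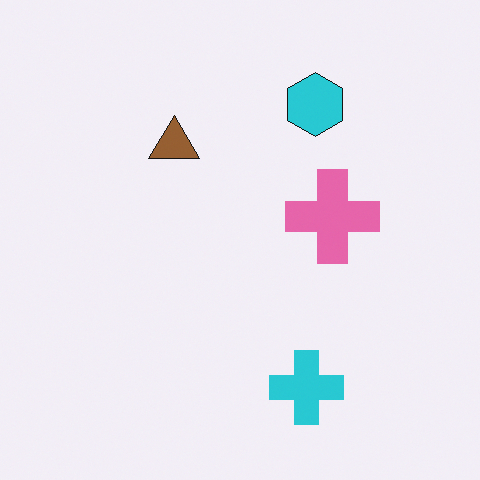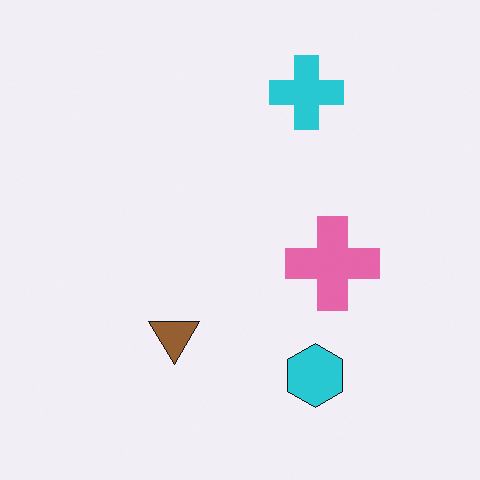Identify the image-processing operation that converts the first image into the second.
The transformation is: flipped vertically (top ↔ bottom).

The cyan cross is in the bottom of the first image and the top of the second — shapes on opposite sides of the horizontal midline have swapped in a mirror flip.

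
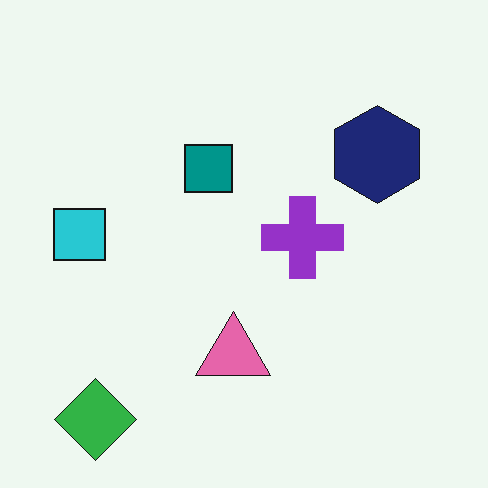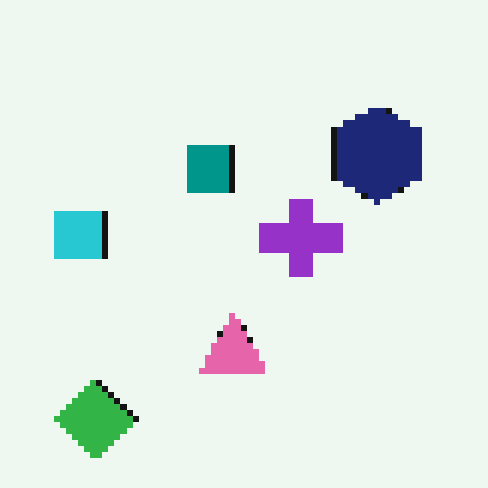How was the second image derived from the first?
It was pixelated into visible square blocks.

Shapes are reduced to large square blocks; fine edges and outlines are lost — a downscale-then-upscale (mosaic) effect.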